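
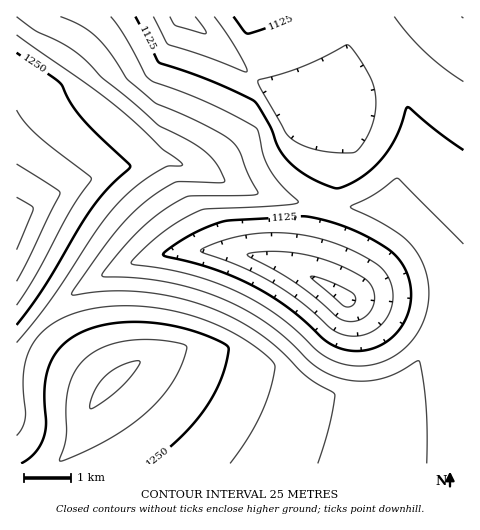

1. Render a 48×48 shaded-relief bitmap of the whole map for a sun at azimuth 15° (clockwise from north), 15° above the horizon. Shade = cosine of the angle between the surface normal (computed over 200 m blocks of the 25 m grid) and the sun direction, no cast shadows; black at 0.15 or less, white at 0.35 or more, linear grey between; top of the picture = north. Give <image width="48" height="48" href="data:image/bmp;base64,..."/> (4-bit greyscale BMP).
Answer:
<image width="48" height="48" href="data:image/bmp;base64,Qk32BAAAAAAAAHYAAAAoAAAAMAAAADAAAAABAAQAAAAAAIAEAAATCwAAEwsAABAAAAAAAAAAAAAAABEREQAiIiIAMzMzAERERABVVVUAZmZmAHd3dwCIiIgAmZmZAKqqqgC7u7sAzMzMAN3d3QDu7u4A////AKqpl2Z3d3d3d3d4iIiIiIiIiIiIiIiIiKqZl2Z3d3d3d3d4iIiIiIiIiIiIiIiIiKmYiHZnd3d3d3d4iIiIiIiIiIiIiIiIiJmId3Zmd3d3d3d4iIiIiIiIiIiIiIiIiIh3d3Zmd3d3d3d4iIiIiIiIiIiIiIiIiHd3d3dmd3d3d3eIiIiIiIiIiIiIiIiIiHd3d4h3d3d3d3iIiIiIiIiIiYiIiIiIiHd3iIiHd3d3d4iIiIiIiImau6qZiIiIiHd4iImZh3d3eIiIiIiIiavN3dzLmYiIiHiIiZmamHd4iIiIiIiIm97u7u3cupmZmYiImZqqqpiIiIiIiIiaze7u7u3cy6mZmYiZmaqru7qpmIiIiZq97u7u7u3cy7mZmWmZqqq7vMzLu6qqu83u7u7u7u3Mu7qZmViqqru7zM3d3d3d3u7u7u7u7t3LuqqZmVaau7vMzN3d7u7u7u7u7u7u7ty7qpmYmVV6u8zM3d3e7u7u7u7u7u7u7tuqmZmYmWZnrMzd3d7u7u7u///+7u7u7bqZiIiImWZmes3d3e7u7u///////u7uyYh3d3eImWZmZ6ze7u7u7////////+7rdVZmZ3d4mWZmZnm97u7v/////////+yWRERVZmZ4mXd2ZmZ5ve7////////+7JdERERFVWZ5mXd3dmZmeaze7////u3LllREREREVVV5mXd3d2ZmZmeJq7u7uph1RERERERERFaJmXd3d3ZmZmVVZmZmZVRERERERERERFeZmXd3d3ZmZmVVVVVERERERERERERERXmZmYd3d3dmZmVVVVVEQzMzMzREREREV5mZmah3d3dmZmVVVVRDIiIiIjNERERGeZmZmbqYd3ZmZmVVVUQyIREiNFZneIiImZmZmbuph3ZmZmVVVUMiIiRWiZqru7uqmZmZmbu7qYdmZlVVVDIiNXiru7u7u7u6mZmZmbu7u6mHZlVVQzNGiau7u7u7u7uqqZmZmbu7u7qpiHZlVWeaqqu7vLu7u7qqqZmZmbu7uqqqqpiIiau7qqq7zMu7qqqqqZmZmaqqqqqqqqqrzMu7uqqrzMu6qqqZmZmZmaqqqqqqqqrNzMzLu7qrzMuqqpmZmZmZmaqqqqqqqqzdzMzMy7u83LqpmZmZmZmZmqqqqqqqq83dzMzMzMzdypmZmZiIiZqqqpmqqqqqve7dzMzMzMzdqIiIiYiIiJqqqpmZmZq83u3dzMzMzM3bh3iIiIeIiJqqqpmZmave7u3czMzMzM3Jd3d4iHd3iJqqqpmZq93u3d3czMzMzMyXd3d3d3d3eaqqqpq83e3czMzMzMzMzLl3d3d3d3d3iaqqqsze7cy7u7vMzMzMy4d3d3d3d3Z3iqqqqu7u3Lu7u7u8zMzMuFZ3d3d3d2Z4mqqqqu7ty7u7u7u8zMzLdVZ3d3d3d2Z5qqqqqu7cy7u7u7vMzMynRFZnd3d3d2eJqqqqqu3MzLu7u7vMzMpkRFZnd3d3dmiaqqqqqt3MzLu7u7zMzLdERFZmd3d3dnmqqqqqqg=="/>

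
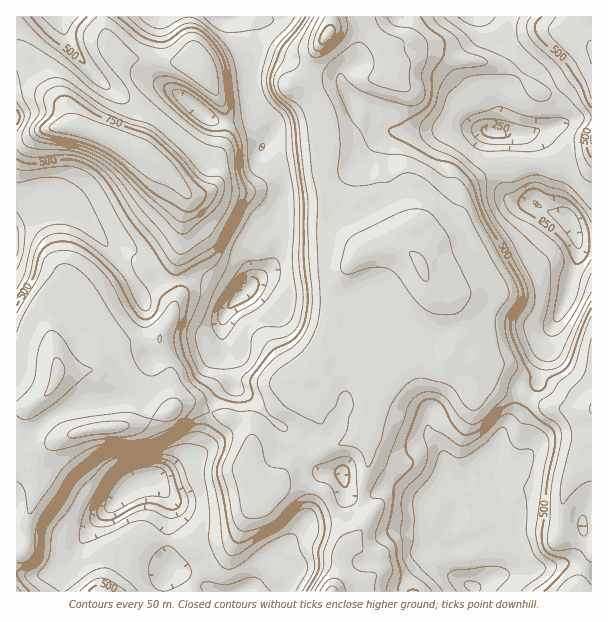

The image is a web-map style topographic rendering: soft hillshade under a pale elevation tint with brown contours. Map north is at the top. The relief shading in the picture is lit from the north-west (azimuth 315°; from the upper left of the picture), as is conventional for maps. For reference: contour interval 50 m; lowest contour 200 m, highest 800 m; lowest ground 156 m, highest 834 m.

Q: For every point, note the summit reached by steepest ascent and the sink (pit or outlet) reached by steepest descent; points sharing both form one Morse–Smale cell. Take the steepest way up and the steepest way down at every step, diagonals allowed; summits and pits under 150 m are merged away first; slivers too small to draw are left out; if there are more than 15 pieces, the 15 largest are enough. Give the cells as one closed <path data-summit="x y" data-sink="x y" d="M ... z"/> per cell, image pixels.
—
<path data-summit="327 35" data-sink="572 224" d="M482 16l-150 0-2 16-14 18-9 22-17 17 12 7 8 9 16 39 0 51 19 9 5 5 4 16 8 17 7 6 3 2 14-4 13 0 11 6 11 12 7 21 9 9 12 6 8 9 7 17 0 7-12 18 21 7 9 17 16 13 23 4 30 16 10 0 17 4 12-2 2-2 0-163-10-1-5-4-5-15-5-8-16-5-17-10-21-2-8-9-5-35 0-21-4-4 4-12 0-15 8-15 21-26-23-17-8-8-10-17z"/><path data-summit="327 35" data-sink="473 587" d="M434 346l-8 2-15 12-27 1-5 4-3 28-9 33 1 39-4 20 0 13 8-2 14-9 7 0 32 13 15-1 12 13-1 24 6 9-17 3-8 11-12 7-10 10-7 11 0 4 175 1 2-14 12-21 0-8-32-15 2-30 4-16 8-15 18-20 0-43-14 2-17-4-10 0-30-16-23-4-16-13-9-17z"/><path data-summit="327 35" data-sink="246 290" d="M330 16l-92 1 8 16 7 69 5 11 13 19-9 14 0 6 15 18 5 9 1 15-11 27 0 9 5 12-3 19-40 41-11 16 0 32 5 9 4 27-14 9-7 16 31 13 8 8 2 18-4 17 11 16 10 10 24-30 13-7 26-10-19-39-9-29 16-15 5-7 5-27 8-21 2-27 8-14 9-9 10-6-7-2-28-20-7-9 0-54 3-8 0-10-18-44-8-9-12-7 17-17 9-22 12-15 3-8z"/><path data-summit="129 147" data-sink="246 290" d="M237 16l-135 1 2 15 14 25 3 12 19 35-1 18-9 25 29 17 28 30 0 12-5 10 0 21-6 27 0 14 3 2 24-2 30 18 6 0 35-35 3-19-5-12 0-9 11-27-1-15-5-9-15-18 0-6 9-14-13-19-5-11-7-69z"/><path data-summit="105 428" data-sink="138 482" d="M159 340l-9 3-27 1-21 16-10 10-33 2-5 14-10 11-17 11-11 0 1 166 25 2 21-10 13-12 6-14 10-15 37-38 11-6 16-3 18-9 15-9 9-8 13-39-17-9-12 0-10 4-3-43z"/><path data-summit="105 428" data-sink="17 243" d="M63 211l-27 1-20 12 1 184 10 0 17-11 10-11 5-14 33-2 10-10 21-16 35-2 4-10 10-15 8-23-3-14-22 2-15 12-18-30-16-21-26-25z"/><path data-summit="327 35" data-sink="138 482" d="M327 196l-2 25 3 6 32 23 7 2-10 6-13 14-6 13 0 23-8 21-5 27-5 7-16 15 9 29 9 16 3 11 5 9 6 2 23-7 8-6 1-13 8-26 3-28 2-3 26-1 24-15 21 6 12-19 0-7-10-21-10-9-7-2-9-9-7-21-11-12-11-6-13 0-14 4-3-2-7-6-8-17-4-16-5-5z"/><path data-summit="129 147" data-sink="17 243" d="M75 126l-30 2-18 10-11 2 0 82 26-11 26 1 19 12 19 19 16 21 18 30 15-12 22-2-1-16 5-15 1-33 5-10 0-12-28-30-15-10-37-18z"/><path data-summit="327 35" data-sink="138 482" d="M212 412l-14 40-9 8-36 18-1 2 10 8 8 13 0 12-2 11 1 40 5 6 26 12 12 10 30 0 14-10 9-22 19-12 24-28 26-11-10-17-21-8-19 0-15 9-10-10-11-16 4-17-2-18-8-8z"/><path data-summit="591 50" data-sink="572 224" d="M578 16l-96 1 6 4 10 17 8 8 30 22 14 15 8 13 2 17-1 10-5 4-31 8 9 8 3 10 1 29-2 16 1 5 7 5 25 9 12 25 12 2 1-200-9-12z"/><path data-summit="129 147" data-sink="62 17" d="M101 16l-84 0-1 35 11 5 9 10 13 24 13 14 9 22 24 6 34 14 9-18 2-24-19-35-3-12-14-25z"/><path data-summit="129 147" data-sink="138 482" d="M152 480l-8 0-15 7-37 38-10 15-6 14-14 18 1 20 148-1-11-9-26-12-5-6-1-40 2-11 0-12-8-13z"/><path data-summit="332 591" data-sink="473 587" d="M393 487l-7 0-22 13 6 12 0 6-20 27 12 5 10 8 0 18-13 8-17 4-7 4 67 0 1-5 7-11 10-10 12-7 8-11 17-3-6-9 1-24-6-8-6-5-15 1z"/><path data-summit="105 428" data-sink="246 290" d="M203 278l-20 0-5 3 2 13-8 23-12 19 0 8 9 21 4 44 9-5 12 0 16 8 8-17 14-9-3-21-6-15 0-32 5-9 10-12-8-2z"/><path data-summit="129 147" data-sink="572 224" d="M530 64l-25 29-5 11 0 15-4 12 4 4 0 21 5 35 8 9 5 2 17-1 0-48-3-10-9-8 34-9 3-10-1-15-6-14z"/>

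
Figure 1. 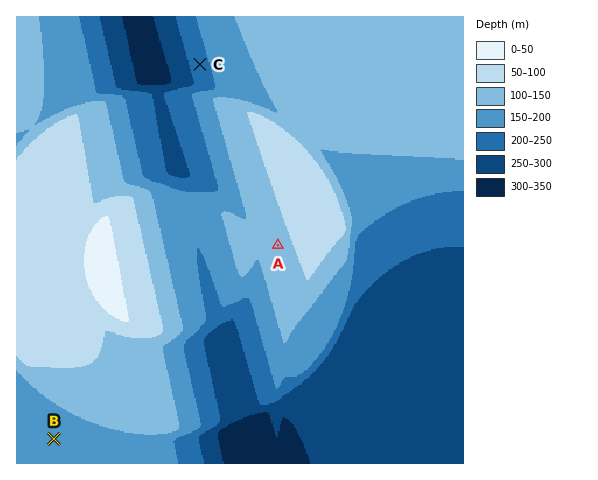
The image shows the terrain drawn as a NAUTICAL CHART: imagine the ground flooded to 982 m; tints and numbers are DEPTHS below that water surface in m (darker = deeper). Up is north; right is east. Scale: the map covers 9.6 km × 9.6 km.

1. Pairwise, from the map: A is above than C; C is below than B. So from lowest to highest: C B A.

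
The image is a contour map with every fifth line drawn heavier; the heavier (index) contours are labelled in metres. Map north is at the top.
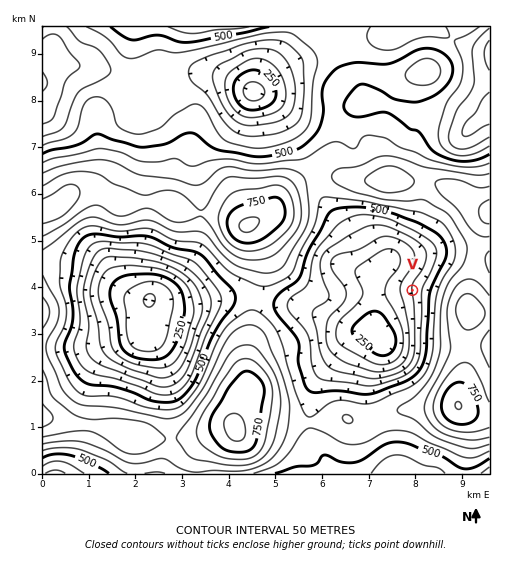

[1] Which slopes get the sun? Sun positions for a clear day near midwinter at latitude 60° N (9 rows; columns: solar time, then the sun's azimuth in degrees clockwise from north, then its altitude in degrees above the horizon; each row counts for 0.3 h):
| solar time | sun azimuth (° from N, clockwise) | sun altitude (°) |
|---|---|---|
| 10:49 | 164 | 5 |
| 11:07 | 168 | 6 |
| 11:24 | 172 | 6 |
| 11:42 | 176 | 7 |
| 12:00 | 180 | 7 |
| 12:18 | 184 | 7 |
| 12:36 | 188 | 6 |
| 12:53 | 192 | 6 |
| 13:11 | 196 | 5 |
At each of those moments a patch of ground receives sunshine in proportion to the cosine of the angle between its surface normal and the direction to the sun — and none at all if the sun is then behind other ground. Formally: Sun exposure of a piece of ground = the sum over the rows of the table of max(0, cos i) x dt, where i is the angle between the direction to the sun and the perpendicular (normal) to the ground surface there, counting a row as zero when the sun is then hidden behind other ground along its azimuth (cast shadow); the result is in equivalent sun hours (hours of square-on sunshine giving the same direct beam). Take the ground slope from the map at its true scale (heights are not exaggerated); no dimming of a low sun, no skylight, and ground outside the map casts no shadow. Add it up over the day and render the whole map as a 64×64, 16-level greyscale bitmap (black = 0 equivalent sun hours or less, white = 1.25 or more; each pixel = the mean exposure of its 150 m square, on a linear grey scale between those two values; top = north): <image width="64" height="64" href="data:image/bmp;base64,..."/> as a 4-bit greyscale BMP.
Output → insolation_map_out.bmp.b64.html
<image width="64" height="64" href="data:image/bmp;base64,Qk12CAAAAAAAAHYAAAAoAAAAQAAAAEAAAAABAAQAAAAAAAAIAAATCwAAEwsAABAAAAAAAAAAAAAAABEREQAiIiIAMzMzAERERABVVVUAZmZmAHd3dwCIiIgAmZmZAKqqqgC7u7sAzMzMAN3d3QDu7u4A////ALupmJmZmaqqmZmqq87////sqXZUREVndmZlVVVmeJq7zLuqqqqqu6qYiIiaze7//sqYdlRERWd3d3Zmd4mZqrvd3Lu7u7u7uqh2Z4m83d3LqYdlREVnd4iIh3iaqqqrvO/u3Lu7qpmZmHVWeJqrupmId2VVZ4iIiJmZmavMu7vN7u3cupmGZVVlVFVnd4iHZmdmZmd4iIiZmaqqq83dzM3My7qYdlMiIiIjRFZmZVRFVVZmd4d3d3iZqpmrze7czJmHdlVDIQAAAAESNEVDM0VVVVVWZmZlVniZmZq83cupZVQyIRAAAAAAAAASIyIjRVVEMzNEVEM0Z4iIiZqqqHYiEQAAAAAAAAAAAAARESNEVUQyIiIiERI0VmZmd3dlQwAAAAAAAAAAAAAAAAASNEREQyERAAAAABEiMzNEREMhAAAAAAAAAAAAAAAAABJEVUQyEQAAAAAAAAABERIiEREQAAAAAAAAAAAAAAAAEjNEQyERAAAAAAAAAAAAAAABESIAAAAAAAAAAAAAAAAAERIhEREAAAAAAAAAAAAAAAESIhAAAAAAAAAAAAAAAAAAAAERIgAAAAAAAAAAAAAAAREREAAAAAAAAAAAAAAAAAAAABEiEAAAAAAAAAAAAAABERAAAAAAAAAAAAAAAAAAAAAAEiIQAAAAAAAAAAAAAAEREQAAAAAAAAAAAAAAAAAAAAEiMyAAAAAAAAAAABAAAREiEAAAAAAAAAAAAAAAAAAAASNEMQAAAAAAAAABERERIkRCAAAAAAAAAAAAAAAAAAARIiMhAAAAAAAAABIiNEREd3UwAAAAAAAAAAAAAAAAABEREREAAAAAAAAAIzNFZmZ4d1IAAAAAAAAAAAAAAAAAAQAAERAAAAAAAAAiM0VniHdmUxAAAAAAAAAAAAAAAAAAAAASIAAAAAAAASI0VWZ3VVRCEAAAAAAAAAAAAAAAAAAAASNDAAAAAAACMzNFVVUiMzIQAAAAAAAAAAAAAAAAEREiRXdRAAAAACMzIjMzIgERIRAAAAAAAAAAAREQAAEjREVWZ2UhAAATMzMhEREQAAEiEAAAAAAAAAAjMyEAI0VmZlRDRDIhEjRDMhEAAAABEjQxAAAAAAAAE0VUQzRFZ4iHUyESIRESIzIREQAAABI0VVMQAAAAABNWZmZmeIiJmYZTIQEREREREQAAAAAAEjRVZTIRABI0V3d2ZnmqmZmYdUMRASMiIQAAAAAAAAEiNEVmZVZniImpl3Z4mrupiHdlQyIjRUMhEQARAAAAEkRERWeIq7u7zMypiImru6mHdmZlVWd3ZUMiIiEQAAEjZlVWeKvMzMzN3LqZmrzMuph3d3iJmYiHZVREQyIhIzWId2eKze7dzM3cy6mavMzLqYiIiZqYiIh3d3dlVDNFZ5mIiJve/+3czMu6qZmru6qpmZmZmIh3iImqqZhlVWeJqqqqvN7/7tzLu7qpiIiIiImZmIh3eHd4mru6mHZneJmau7zMzd3dzMu7qph2VDRWeIh3d3d3d4m7u7qYh3d3eHmru7u7u7u7qpmHZUMhASNFZVVVZ3iZrN3cupmYh2VWRXiaqph3iIiHZUMzIQAAACMzM0Vomrze/ty6mZmHZDMRNXiIdUREVUMiERIhAAAAARIiNXm83v/+3LqYmYdTEQATRWVDIRESEQAAEREAAAAAARI1ebzd7u3LqYd3dTEAAAEjMzIQAAAAAAAAEQAAAAAAEkZ4maq7u6mHdmVCEAAAAAESIhAAAAAAAAAAAAAAAAACRmZmZmZmZVVUMQAAAAAAAAEREAAAAAAAAAAAAAAAAAE0QzIRERERERAAAAAAAAAAAAAAAAAAAAAAAAAAAAAAACIiEAAAAAAAAAAAAAAAAAAAAAAAAAAAAAAAAAAAAAAAAREQAAAAAAAAAAAAAAAAAAAAAAAAAAABAAAAAAAAAAABERAAAAAAAAAAAAAAAAAAAAAAAAAAABEAAAAAAAAAAAAREQAAAAAAAAAAAAAAAAAAAAAAAAAAAQAAAAAAAAAAAAEREQAAAAAAAAAAAAAAAAAAAAAAAAABEAAAAAAAAAAAERIREAAAAAAAAAAAAAAAAAAAAAAAAAERAAAAAAAAAAEiIRAAAAAAAAAAAAAAAAAAAAAAAAAAAREAAAAAAAAAAiIQAAAAAAAQAAAAABAAAAAAAAAAAAEBEAAAAAAAAAASMiEAAAAAEiEAAAABEAAAAAAAARERERAAAAAAAAAAACNEMyEAABIzMyEAAAEgAAAAAAERESMyEAAAAAAAAAABI0VVQzMzRVZVUxAAEiEAAAAAEiESIiIQAAAAAAAAAAEiNEVVVVVmeImHYxEjIQAAAAASIiIiIRAAAAAAAAAAASIiNFVmZWZ4mZh1MyIRAAAAARIjMyIiIREAAAAAAAASIREjRVVURVZ3dmVCIgAAAAASJERDNEMzIhAAAAAAASIRERIzMhEiIjNEREMhERAAASNWdmVVVVVEQxAAAAACMiIiEREAAAAAABEiMyEREREjRWeIdmZ3eHZVUxAAACNEREMhEAAAAAAAAAEjIiIjRVVmZ3eHd4qqqpiHYxEjVVdmVDIRAAAAAAAAATRDREV3d3d3d4iImrzMzMy7upd3d3ZURDIQAAAAAAAUZ3ZlZnd4iIiImaqqvMzd7//+3LmHZURUQzIAAAAAADaJmamId4iZmZmqqqqrzN3v///tuXZURFVVVCEAAAACV4mq"/>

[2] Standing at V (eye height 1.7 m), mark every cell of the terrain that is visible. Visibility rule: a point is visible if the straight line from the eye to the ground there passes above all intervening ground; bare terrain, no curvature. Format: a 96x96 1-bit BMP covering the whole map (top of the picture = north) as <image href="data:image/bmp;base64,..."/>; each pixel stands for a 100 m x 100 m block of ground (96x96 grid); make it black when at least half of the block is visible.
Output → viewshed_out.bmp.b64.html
<image width="96" height="96" href="data:image/bmp;base64,Qk2+BAAAAAAAAD4AAAAoAAAAYAAAAGAAAAABAAEAAAAAAIAEAAATCwAAEwsAAAIAAAAAAAAA////AAAAAAAAAAAAAAAAAAAAAAAAAAAAAAAAAAAAAAAAAAAAAAAAAAAAAAAAAAAAAAAAAAAAAAAAAAAAAAAAAAAAAAAAAAAAAAPAAAAAAAAAAAAAAAfwAAAAAAAAAAAAAA/4AAAAAAAAAAAAAB/8AAAAAAAAAAAAAB/+AAAAAAAAAAAAAB//AAAAAAAAAAAAAA//AAAAAAAAAAAAAAf/gDwAAAAAAAAAAAf/wP8AAAAAAAAAAAf/5//gAAAAAAAAAAP/////+AAAAAAAAAP//////gAAAAAAAAf//////wAAAAAAAAf//////4AAAAAAAAf//////4AAAAAAAA///////4AAAAAAAA///////4AAAAAAAA///////4AAAAAAAA///////wAAAAAAAB///////gAAAAAAAA///////AAAAAAAAA///////AAAAAAAAAf////D+AAAAAAAAAf///+B+AAAAAAAAAf///+B+AAAAAAAAAf///+B+AAAAAAAAAf///+B/AAAAAAAAAf///+B/AAAAAAAAAf///+B/AAAAAAAAAf///+D/gAAAAAAAAf////H/gAAAAAAAAP//////wAAAAAAAAH////9/wAAAAAAAAD//////wAAAAAAAAD//////gAAAAAAAAB////4PgAAAAAAAAB////gDgAAAAAAAAB////ABAAAAAAAAAB////AAAAAAAAAAAB////AAAAAAAAAAAB////AAAAAAAAAAAP////gAAAAAAAAAAf////gAAAAAAAAAA/////wAAAAAAAAAA//////AAAAAAAAAA///////+AAAAAAAAf///////gAAAAAAAP///////4AAAAAAAH///////wAAAAAAAB///////gAAAAAAAA///////AAAAAAAAAf/////+AAAAAAAAAf/////8AAAAAAAAAP/////4AAAAAAAAAP/////wAAAAAAAAAH////+AAAAAAAAAAD8f/+AAAAAAAAAAAB4AAAAAAAAAAAAAAAAAAAAAAAAAAAAAAAAAAAAAAAAAAAAAAAAAAAAAAAAAAAAAAAAAAAAAAAAAAAAAAAAAAAAAAAAAAAAAAAAAAAAAAAAAAAAAAAAAAAAAAAAAAAAAAAAAAAAAAAAAAAAAAAAAAAAAAAAAAAAAAAAAAAAAAAAAAAAAAAAAAAAAAAAAAAAAAAAAAAAAAAAAAAAAAAAAAAAAAAAAAAAAAAAAAAAAAAAAAAAAAAAAAAAAAAAAAAAAAAAAAAAAAAAAAAAAAAAAAAAAAAAAAAAAAAAAAAAAAAAAAAAAAAAAAAAAAAAAAAAAAAAAAAAAAAAAAAAAAAAAAAAAAAAAAAAAAAAAAAAAAAAAAAAAAAAAAAAAAAAAAAAAAAAAAAAAAAAAAAAAAAAAAAAAAAAAAAAAAAAAAAAAAAAAAAAAAAAAAAAAAAAAAAAAAAAAAAAAAAAAAAAAAAAAAAAAAAAAAAAAAAAAAAAAAAAAAAAAAAAAAAAAAAAAAAAAAAAAAAAAAAAAAAAAAAAAAAAAA="/>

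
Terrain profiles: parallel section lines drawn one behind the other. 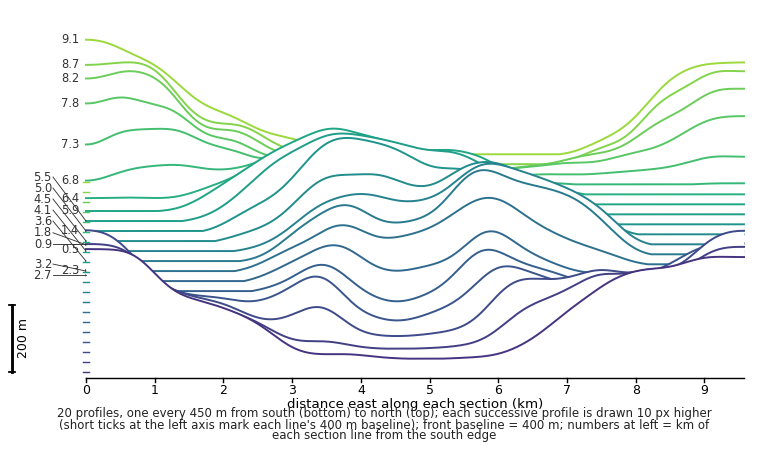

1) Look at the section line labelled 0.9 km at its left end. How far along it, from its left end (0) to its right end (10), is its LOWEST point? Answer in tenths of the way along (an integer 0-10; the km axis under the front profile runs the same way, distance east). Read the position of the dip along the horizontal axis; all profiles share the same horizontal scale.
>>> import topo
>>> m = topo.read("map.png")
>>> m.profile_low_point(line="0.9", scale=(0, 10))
5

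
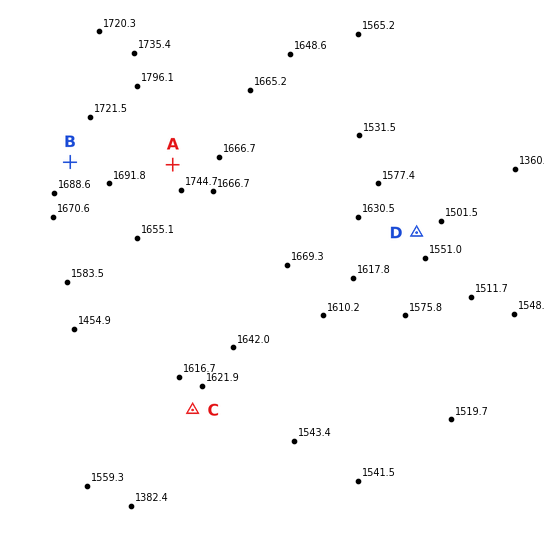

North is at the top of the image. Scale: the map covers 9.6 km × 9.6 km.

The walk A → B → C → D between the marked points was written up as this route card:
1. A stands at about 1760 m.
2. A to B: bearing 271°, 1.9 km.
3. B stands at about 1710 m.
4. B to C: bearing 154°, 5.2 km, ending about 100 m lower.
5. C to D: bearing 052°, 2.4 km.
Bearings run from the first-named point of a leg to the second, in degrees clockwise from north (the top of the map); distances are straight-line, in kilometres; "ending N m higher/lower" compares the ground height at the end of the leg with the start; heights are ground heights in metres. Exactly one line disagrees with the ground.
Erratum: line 5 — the distance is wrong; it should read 5.4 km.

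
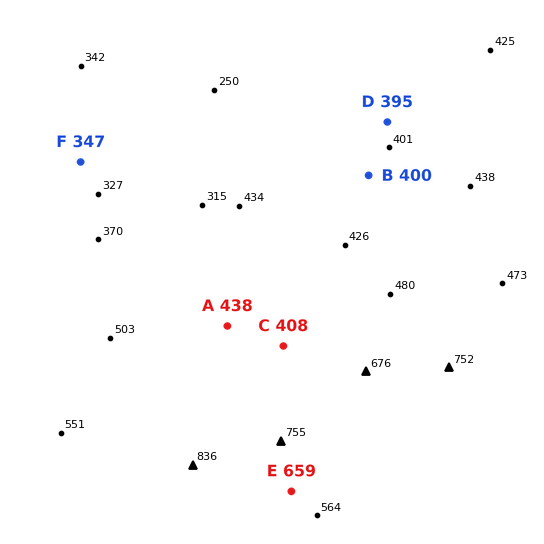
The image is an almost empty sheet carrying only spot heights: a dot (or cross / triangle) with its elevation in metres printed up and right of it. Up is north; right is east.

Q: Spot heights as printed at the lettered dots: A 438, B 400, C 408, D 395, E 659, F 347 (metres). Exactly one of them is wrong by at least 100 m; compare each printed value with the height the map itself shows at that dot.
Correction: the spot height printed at C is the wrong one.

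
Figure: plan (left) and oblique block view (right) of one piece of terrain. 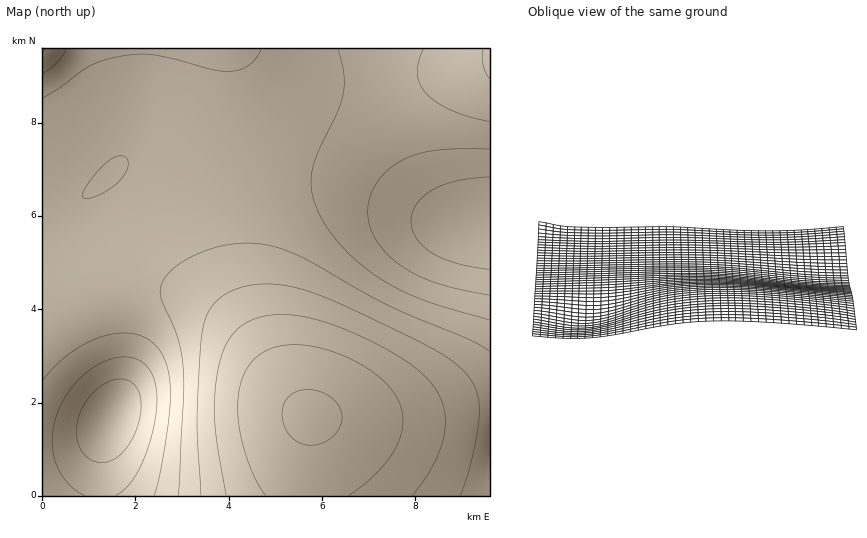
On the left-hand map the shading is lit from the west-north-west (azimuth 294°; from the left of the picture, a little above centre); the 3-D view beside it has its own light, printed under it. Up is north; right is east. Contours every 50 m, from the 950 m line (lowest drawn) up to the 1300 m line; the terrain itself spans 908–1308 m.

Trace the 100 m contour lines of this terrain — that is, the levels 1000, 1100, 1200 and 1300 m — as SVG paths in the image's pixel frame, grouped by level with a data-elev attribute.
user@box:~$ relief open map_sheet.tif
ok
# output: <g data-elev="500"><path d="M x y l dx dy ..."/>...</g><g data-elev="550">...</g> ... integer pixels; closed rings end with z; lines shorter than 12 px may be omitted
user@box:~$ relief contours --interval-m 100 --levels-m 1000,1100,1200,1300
<g data-elev="1000"><path d="M84 495l-9-5-8-7-6-9-5-10-4-22 4-25 12-24 18-20 21-13 10-3 11 0 14 5 9 10 5 16 1 21-6 29-10 28-12 19-13 10"/><path d="M489 295l-52-12-19-7-16-10-14-11-11-14-7-14-2-15 2-15 7-14 11-13 15-10 15-6 18-4 53-1"/></g><g data-elev="1100"><path d="M489 351l-23-13-79-33-78-44-27-12-21-5-21-1-22 4-23 8-14 8-11 8-7 10-3 9 2 12 16 37 5 27 1 30-6 99"/><path d="M43 98l16-10 29-21 11-5 15-4 21-4 17 1 23 4 38 11 17 1 11-2 8-4 7-7 5-9"/><path d="M483 49l0 16 6 14"/></g><g data-elev="1200"><path d="M412 495l21-30 7-15 4-14 1-13-1-13-3-11-7-12-11-13-15-12-43-24-46-18-20-4-17-2-22 3-18 8-13 14-8 18-5 29-1 31 2 29 9 49"/></g><g data-elev="1300"><path d="M309 445l12-2 12-7 7-9 2-11-3-10-8-9-13-6-13-1-10 2-7 6-5 9-1 9 3 12 6 9 8 6z"/></g>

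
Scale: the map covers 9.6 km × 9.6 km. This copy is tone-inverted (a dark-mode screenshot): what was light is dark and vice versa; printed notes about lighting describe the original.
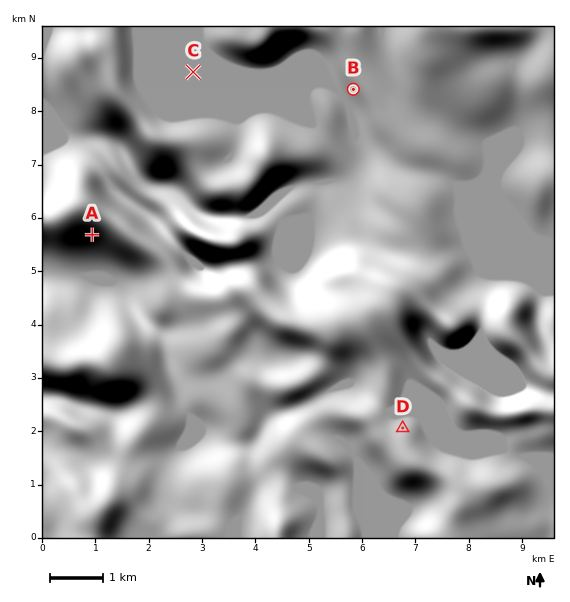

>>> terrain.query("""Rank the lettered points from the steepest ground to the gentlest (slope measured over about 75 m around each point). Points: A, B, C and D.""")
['A', 'B', 'D', 'C']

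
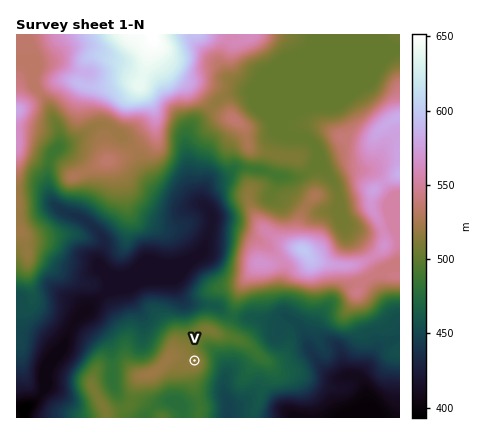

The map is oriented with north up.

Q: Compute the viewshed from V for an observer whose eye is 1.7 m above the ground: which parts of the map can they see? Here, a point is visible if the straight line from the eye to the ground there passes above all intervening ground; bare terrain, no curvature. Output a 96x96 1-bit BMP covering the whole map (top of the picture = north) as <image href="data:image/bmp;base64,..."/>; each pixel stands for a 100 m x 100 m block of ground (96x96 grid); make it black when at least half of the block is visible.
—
<image width="96" height="96" href="data:image/bmp;base64,Qk2+BAAAAAAAAD4AAAAoAAAAYAAAAGAAAAABAAEAAAAAAIAEAAATCwAAEwsAAAIAAAAAAAAA////AAAAAAAAAAHgAAAAAAAAAD8AAAPgAAAAAAAAAA8AAAMAAAAAAAAAAA8AAAAAAAAAAAAAAAcAAAAAAAAAAAAAAAcAAAAAAAAAAAAAAAcAAAAAAAAAAAAAAA8AAAAAAAAAAAAAAA8AAAAAEAAAAGAAAB8AAAAAGAAAAfwAAD8AAAAAPAAAAf4AAH8AAAAAHgAAB8YAAH8AAAAAD8AADwAAAH8AAAAAB/gAHgAAAH8AAAAAA/wAPgAAAH8AAAAAA/gAfAAAAf8AAAAAAfgA+AAAB/8AAAAAAfwH8AAAH/8AAAAAAL5/wAAAH/8AAAAAAB//gAAAf/8AAAAAAA/8AAAB//8AAAAAAAfAAAAH//8AAAAAAAAAAAAP4/8AAAAAAAAAAAAf4H8AAAAAAAAAAAA/4AcAAAAAAAAAAAB/4AAAAAAAAAAAAAD//gAAAAAAAAAAAAP//gAAAAAAAAAAAA///gAAAAAAAAAAB////AAAAAAAAAAD/////AAAAAAAAAAD////+AAAAAAAAAAH////+AAAAAAAAAAH////+AAAAAAAAAAH/////AAAAAAAAAAH/////AAAAAAAAAAD/////AAAAAAAAAAD///n8AAAAAAAAAAD8B/AAAAwAAAAAAAD4B/AAAAYAAAAAAADwB+AAAAYAAAAAAADwB8AAAAcAAAAAAABwB4AAAA8AAAAAAABwAAAAAD+AAAAAAABwAAAAAD+AAAAAAABgAAAAAD+AAAAAAABgAAAAAB+AAAOAAAB8AAAAAB8AAA/AAAB8AAAAAD4AAB/gAAB8AAAAAD4AAH/wAAB4AAAAAD4AAf/4AAB4AAAAAD4AA//8AADwAAAAAD4AD//+AAHwAAAAAD4AP//+AAHwAAAAAD4D////AAHwAAAAAD8P////gAPgAAAAAD8f////wAMAAAAAAD/n////4AMAAAAAAD/j////+AcAAAAAAD/A/////w8AAAAAAD/AH/////+AAAAAAD+AB/////+AAAAAAD+AAf/////AAAAAAD+AAH/////wAAAAAD8AAAf////8AAAAAD8AAAH////+AAAAAD8AAAD////4AAAAAD8AAAD////wAAAAAD4AAAD////wAAAAAD4AAAH////wAAAAAD4AAAH////wAAAAAD4AAAf////wAAAAAD4AAA/////gAAAAAD4AAD////+AAAAAAD8AAH////gAAAAAAD8B8////+AAAAAAAB8D/////+AAAAAAAAeH/////+AAAAAAAAGf/////+AAAAAAAAD///////AAAAAAAAD//9////AAAAAAAAB/+B////gAAAAAAAAfwAAf//AAAAAAAAAAAAAf+AAAAAAAAAAAAAAf+AAAAAAAAAAAAAAf/BgAAAAAAAAAAAA//BwAAAAAAAAAAAA//B8AAAAAAAAAAAAf/h+AAAAAAAAAAAAfwj/AAAAAAAAAAAAHgH/wAAAAAAAAAAACAf/+AAAAAAAAAAAAAf//gAAAAAAAAAAAA/4/wAAAAAAAAAAAA/4fwAAAAA="/>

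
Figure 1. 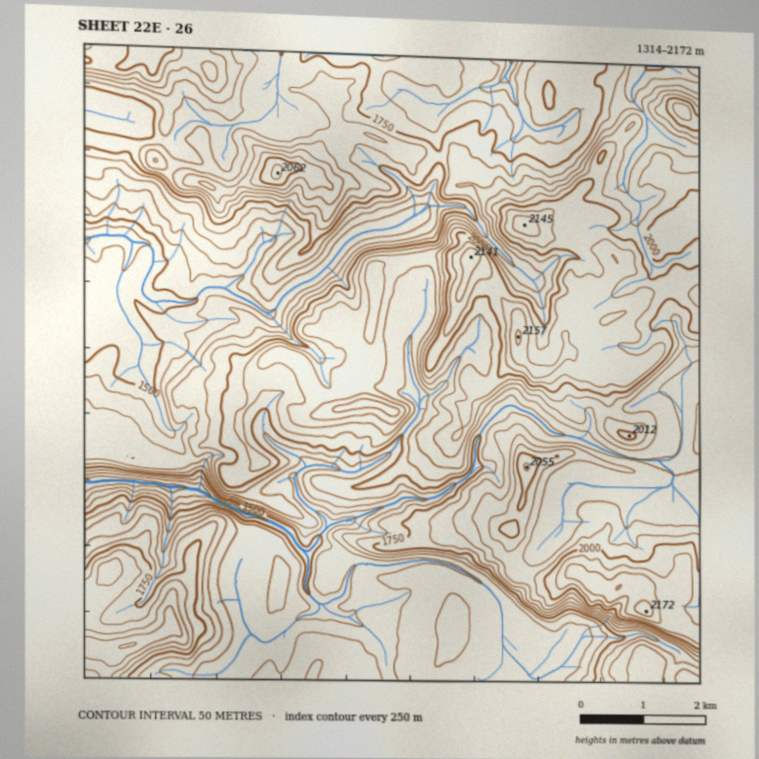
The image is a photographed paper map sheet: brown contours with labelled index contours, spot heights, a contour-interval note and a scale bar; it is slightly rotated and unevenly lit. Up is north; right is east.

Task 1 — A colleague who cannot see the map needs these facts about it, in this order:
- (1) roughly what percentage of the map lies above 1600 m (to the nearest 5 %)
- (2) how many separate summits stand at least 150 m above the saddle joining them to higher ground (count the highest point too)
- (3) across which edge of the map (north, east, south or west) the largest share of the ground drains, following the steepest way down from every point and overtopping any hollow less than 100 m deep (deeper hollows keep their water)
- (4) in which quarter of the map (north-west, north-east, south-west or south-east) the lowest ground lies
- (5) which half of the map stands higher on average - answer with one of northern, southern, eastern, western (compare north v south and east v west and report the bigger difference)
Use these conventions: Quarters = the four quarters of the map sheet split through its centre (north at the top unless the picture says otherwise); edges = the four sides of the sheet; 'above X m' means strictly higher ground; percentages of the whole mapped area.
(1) Ground above 1600 m makes up about 85 % of the sheet.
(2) Counting only tops that stand 150 m proud, the map has 6 summits.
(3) Drainage is mainly to the west: more ground falls towards that edge than towards any other.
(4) The lowest point lies in the south-west quarter of the map.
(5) Taken as a whole, the eastern half is higher than the western.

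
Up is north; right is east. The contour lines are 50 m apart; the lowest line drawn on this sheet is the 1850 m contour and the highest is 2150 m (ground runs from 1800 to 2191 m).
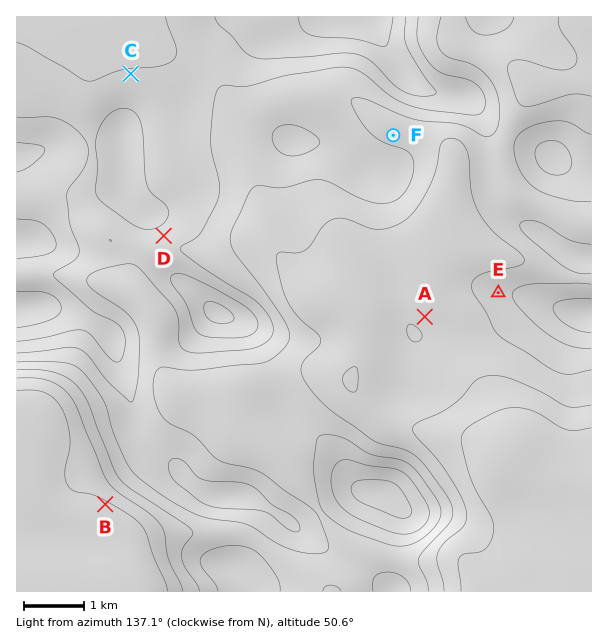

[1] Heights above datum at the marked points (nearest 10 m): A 1940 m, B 1840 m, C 2050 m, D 2080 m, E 1980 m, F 1990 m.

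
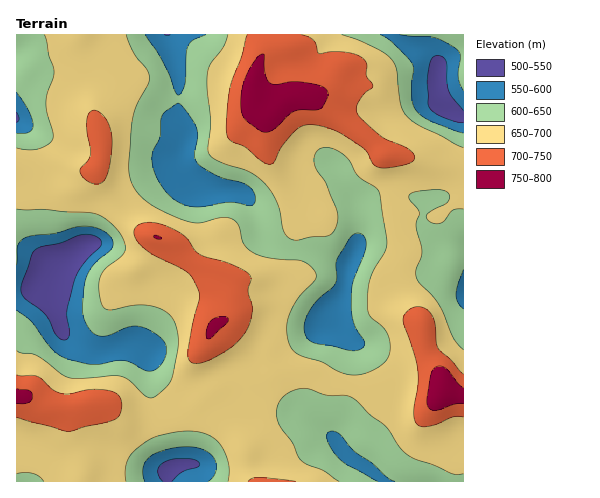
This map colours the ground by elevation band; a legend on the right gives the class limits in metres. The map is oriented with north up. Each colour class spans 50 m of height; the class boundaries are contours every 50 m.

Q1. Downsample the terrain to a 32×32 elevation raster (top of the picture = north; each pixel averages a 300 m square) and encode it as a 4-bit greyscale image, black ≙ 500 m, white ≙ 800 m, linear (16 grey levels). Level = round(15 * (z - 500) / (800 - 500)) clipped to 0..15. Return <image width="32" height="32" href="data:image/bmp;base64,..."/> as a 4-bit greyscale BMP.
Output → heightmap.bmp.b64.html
<image width="32" height="32" href="data:image/bmp;base64,Qk12AgAAAAAAAHYAAAAoAAAAIAAAACAAAAABAAQAAAAAAAACAAATCwAAEwsAABAAAAAAAAAAAAAAABEREQAiIiIAMzMzAERERABVVVUAZmZmAHd3dwCIiIgAmZmZAKqqqgC7u7sAzMzMAN3d3QDu7u4A////AHeImYhkIjRompmYdmVWZ3eIiJmIdTIzaJiId2VVZ3iIiImZiIdlVniYiHZVZ3iIiImaqZmIh3eIiId2VWd4mZiru7uqmIiIiIiHZmZ3iKuqzMu7uoiIiIiIh3d3eIit3NyqqqmHeIiIiIh3iIiIre2qmHeIdniIiIiIiIiIiJzsiHZVVVRYqpiIiIh3d4isyXdURERDV6y6mIh2ZVZ4q5h2MjVURGesy6iHZERWebuXZCJGdmZ4rNy5h1Q0Z4q7h0MiR4d3iJvMuYhkNGiJqXYhEkeIiIiau6mIdkRoiIh1MRE2iIiJq7upiIdkaIiHdkERJXiZmqqqmIiHZFeIh3ZCIRJXmrupmId3d2VGiId2VUMiR6zLmYh2d4d2VniHdnd2ZniaqIiIdniIh2eIh3d3iIiIiHZWZlZ4iIdniIeHiIiZmIdkQ0RGiIh3Z4h3eIiJmqh2VDNFZ4iId3iIiIiIiauodUNFd4mYh3eJqpmYiIiauHVDR4mrqYd4m7upiGd4mrl2VEeavLqIibupmIdGeJqodlRXm83bqru6mIZTRoiamHZVV5vd3czLqZhTIleIiYiHZWeL3d3dy6qXQiNneIiIh2Vnit3N3Muql0Ikd3iIiIdkZ4nNzLu7qpdTJWeIiIh2RGeJvMy6qql2QzV3iIiIdTNWeKzLupiHVURW"/>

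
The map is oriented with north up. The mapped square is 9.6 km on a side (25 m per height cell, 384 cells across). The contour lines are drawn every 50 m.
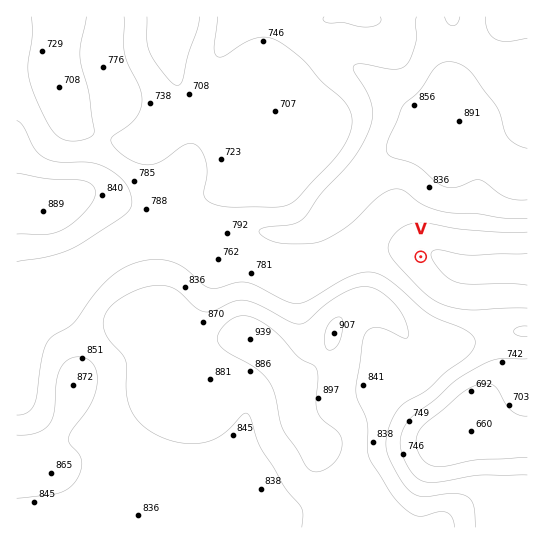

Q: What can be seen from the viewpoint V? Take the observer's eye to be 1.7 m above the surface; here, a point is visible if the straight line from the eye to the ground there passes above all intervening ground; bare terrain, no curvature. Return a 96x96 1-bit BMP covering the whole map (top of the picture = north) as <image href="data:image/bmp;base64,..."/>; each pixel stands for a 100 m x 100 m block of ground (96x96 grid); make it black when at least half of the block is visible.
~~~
<image width="96" height="96" href="data:image/bmp;base64,Qk2+BAAAAAAAAD4AAAAoAAAAYAAAAGAAAAABAAEAAAAAAIAEAAATCwAAEwsAAAIAAAAAAAAA////AAAAAAAAAAAAAAAAAAAAAAAAAAAAAAAAAAAAAAAAAAAAAAAAAAAAAAAAAAAAAAAAAAAAAAAAAAAAAAAAAAAAAAAAAAAAAAAAAAAAAAAAAAAAAAAAAAAAAAAAAAAAAAAAAAAAAAAAAAAAAAAAAAAAAAAAAAAAAAAAAAAAAAAAAAAAAAAAAAAAAAAAAAAAAAAAAAAAAAAAAAAAAAAAAAAAAAAAAAAAAAAAAAAAAAAAAAAAAAAAAAAAAAAAAAAAAAAAAAAAAAAAAAAAAAAAAAAAAAAAAAAAAAAAAAAAAAAAAAAAAAAAAAAAAAAAAAAAAAAAAAAAAAAAAAAAAAAAAAAAAAAAAAAAAAAAAAAAAAAAAAAAAAAAAAAAAAAAAAAAAAAAAAAAAAAAAAAAAAAAAAAAAAAAAAAAAAAAAAAAAAAAAAAAAAAAAAAAAAAAAAAAAAAAAAAAAAAAAAAAAAAAAAAAAAAAAAAAAAAAAAAAAAAAAAAAAAAAAAAAAAAAAAAAAAAAAAAAAAAAAAAAAAAAAAAAAAAAAAAAAAAAAAAAAAAAAAAAAAAAAAAAAAAAAAAAAAAAAAAAAAAAAAAAAAAAAAAAAAAAAAAAAAAAAAAB//4AAAAAAAAAAAAH//8AAAAAAAAAAAAP//8AAAAAAAAAAAA///8AAAAAAAAAAAD///8AAAAAAAAAAAH///8AAAAAAAAAAAf///8AAAAAAAAAAB////8AAAAAAAAAAB////8AAAAAAAAAAB////8AAAAAAAAAAB////8AAAAAAAAAAA////8AAAAAAAAAAAf///8AAAAAAAAAAAP///8AAAAAAAAAAAP///8AAAAAAAAAAAP///8AAAAAAAAAAAf///8AAAAAAAAAAAf///8AAAAAAAAAAAf///8AAAAAAAAAAAP///8AAAAAAAAADgP///8AAAAAAAAAD4D///8AAAAAAAAAB8B///8AAAAAAAAAA8A///wAAAAAAAAAAeAPgPAAAAAAAAAAAOAAAAAAAAAAAAAAAHAAAAAAAAAAAAAAADAAAAAAAAAAAAAAABAAAAAAAAAAAAAAAAAAAAAAAAAAAAAAAAAAAAAAAAAAAAAAAAAAAAAAAAAAAAAAAAAAAAAAAAAAAAAAAAAAAAAAAAAAAAAAAAAAAAAAAAAAAAAAAAAAAAAAAAAAAAAAAAAAAAAAAAAAAAAAAAAAAAAAAAAAAAAAAAAAAAAAAAAAAAAAAAAAAAAAAAAAAAAAAAAAAAAAAAAAAAAAAAAAAAAAAAAAAAAAAAAAAAAAAAAAAAAAAAAAAAAAAAAAAAAAAAAAAAAAAAAAAAAAAAAAAAAAAAAAAAAAAAAAAAAAAAAAAAAAAAAAAAAAAAAAAAAAAAAAAAAAAAAAAAAAAAAAAAAAAAAAAAAAAAAAAAAAAAAAAAAAAAAAAAAAAAAAAAAAAAAAAAAAAAAAAAAAAAAAAAAAAAAAAAAAAAAAAAAAAAAAAAAAAAAAAAAAAAAAAAAAAAAAAAAAAAAAAAAAAAAAAAAAAAAAAAAAAAAAAAA="/>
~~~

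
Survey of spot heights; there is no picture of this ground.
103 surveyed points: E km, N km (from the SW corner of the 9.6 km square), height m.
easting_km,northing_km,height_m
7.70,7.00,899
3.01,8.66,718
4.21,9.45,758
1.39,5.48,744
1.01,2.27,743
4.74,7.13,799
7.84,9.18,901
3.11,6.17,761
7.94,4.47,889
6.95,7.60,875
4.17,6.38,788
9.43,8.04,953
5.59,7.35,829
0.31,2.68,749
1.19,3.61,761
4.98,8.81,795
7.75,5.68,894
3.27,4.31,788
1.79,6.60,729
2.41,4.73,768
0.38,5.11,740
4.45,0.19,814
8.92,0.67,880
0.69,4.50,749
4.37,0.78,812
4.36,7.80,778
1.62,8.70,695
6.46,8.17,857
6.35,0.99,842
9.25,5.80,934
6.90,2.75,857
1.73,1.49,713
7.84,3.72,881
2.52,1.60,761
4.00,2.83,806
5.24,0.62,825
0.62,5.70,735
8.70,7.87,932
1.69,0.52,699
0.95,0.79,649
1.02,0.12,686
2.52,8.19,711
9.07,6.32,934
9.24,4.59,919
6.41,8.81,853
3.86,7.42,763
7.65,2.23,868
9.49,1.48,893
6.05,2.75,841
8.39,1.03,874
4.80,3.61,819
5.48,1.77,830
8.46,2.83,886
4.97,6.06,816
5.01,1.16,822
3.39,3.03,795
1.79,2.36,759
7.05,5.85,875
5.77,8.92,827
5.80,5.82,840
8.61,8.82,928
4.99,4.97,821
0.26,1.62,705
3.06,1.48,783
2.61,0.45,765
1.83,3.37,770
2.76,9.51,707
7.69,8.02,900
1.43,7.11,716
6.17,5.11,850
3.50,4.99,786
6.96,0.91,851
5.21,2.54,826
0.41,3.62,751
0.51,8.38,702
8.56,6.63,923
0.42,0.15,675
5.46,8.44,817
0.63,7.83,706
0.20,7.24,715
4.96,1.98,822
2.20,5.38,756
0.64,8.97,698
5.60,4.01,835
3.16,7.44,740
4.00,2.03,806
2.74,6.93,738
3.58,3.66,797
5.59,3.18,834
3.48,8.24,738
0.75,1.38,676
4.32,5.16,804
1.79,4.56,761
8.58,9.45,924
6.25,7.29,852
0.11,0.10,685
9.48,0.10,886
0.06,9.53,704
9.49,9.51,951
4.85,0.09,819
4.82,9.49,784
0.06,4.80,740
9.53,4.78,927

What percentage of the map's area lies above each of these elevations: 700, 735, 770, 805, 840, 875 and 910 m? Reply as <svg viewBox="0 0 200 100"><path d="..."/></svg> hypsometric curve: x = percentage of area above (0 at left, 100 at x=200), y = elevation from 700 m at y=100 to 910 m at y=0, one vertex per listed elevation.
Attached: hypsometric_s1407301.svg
<svg viewBox="0 0 200 100"><path d="M189 100l-22-17-31-16-28-17-32-17-33-16-27-17"/></svg>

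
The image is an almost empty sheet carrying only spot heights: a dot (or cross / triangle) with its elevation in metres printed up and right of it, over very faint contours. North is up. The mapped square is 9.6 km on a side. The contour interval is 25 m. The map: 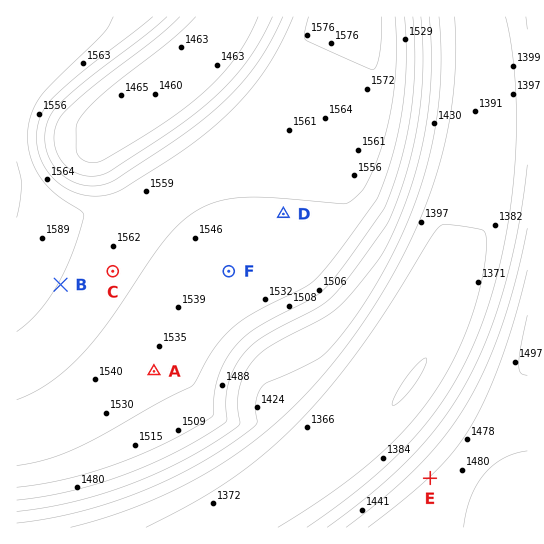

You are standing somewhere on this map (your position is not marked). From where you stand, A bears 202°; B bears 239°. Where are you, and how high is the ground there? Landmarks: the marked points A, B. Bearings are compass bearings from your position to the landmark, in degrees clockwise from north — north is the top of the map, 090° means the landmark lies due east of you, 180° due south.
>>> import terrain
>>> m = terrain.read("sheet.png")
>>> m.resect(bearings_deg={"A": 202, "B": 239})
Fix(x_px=230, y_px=183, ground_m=1550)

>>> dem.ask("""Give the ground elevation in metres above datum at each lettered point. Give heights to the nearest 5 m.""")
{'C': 1560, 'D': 1545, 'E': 1475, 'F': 1540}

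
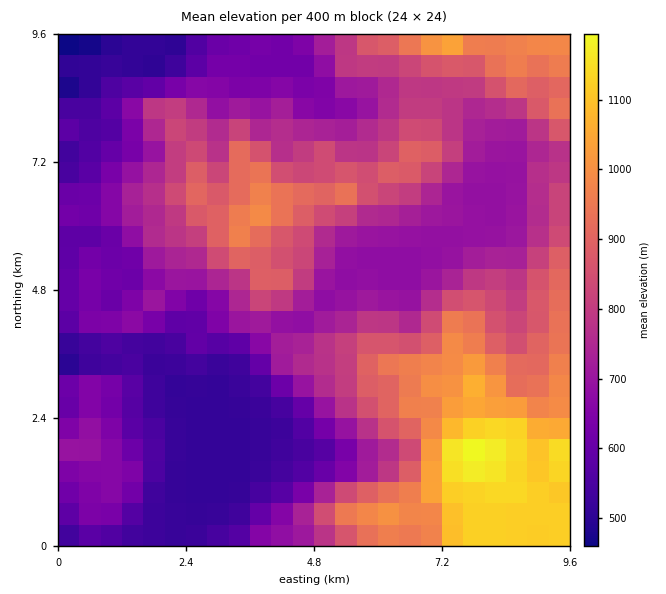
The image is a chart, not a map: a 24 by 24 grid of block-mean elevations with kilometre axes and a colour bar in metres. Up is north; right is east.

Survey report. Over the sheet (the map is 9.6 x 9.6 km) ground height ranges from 440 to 1210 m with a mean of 750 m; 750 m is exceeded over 42.8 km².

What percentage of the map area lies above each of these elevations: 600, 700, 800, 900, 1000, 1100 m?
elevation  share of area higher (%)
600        79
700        57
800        37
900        21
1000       9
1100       5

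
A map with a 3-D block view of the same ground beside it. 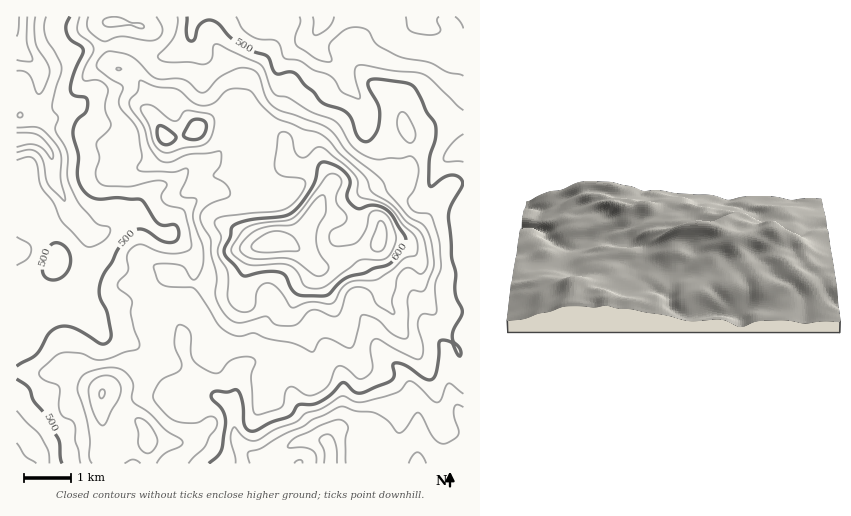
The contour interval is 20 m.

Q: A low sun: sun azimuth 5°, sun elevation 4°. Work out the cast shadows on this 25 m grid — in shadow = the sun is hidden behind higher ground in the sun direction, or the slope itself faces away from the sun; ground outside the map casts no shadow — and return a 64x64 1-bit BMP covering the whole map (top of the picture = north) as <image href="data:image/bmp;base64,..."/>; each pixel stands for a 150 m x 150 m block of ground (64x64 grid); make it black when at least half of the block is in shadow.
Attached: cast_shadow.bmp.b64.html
<image width="64" height="64" href="data:image/bmp;base64,Qk0+AgAAAAAAAD4AAAAoAAAAQAAAAEAAAAABAAEAAAAAAAACAAATCwAAEwsAAAIAAAAAAAAA////AAAAAAAAAGAAIAAAAAAAAAB+AAAAAAAAAP/4AAAAAAAA//gAAAAAAAD//AAAAAAAAD//wAAAAAAAH//gAAAAAAAA/+AAAAAAAAD/8AEAAAAAAP/4QQAAAAAAD/jBAAAAAAAAAOAAAAAAAAABwAAAAAAAAAHAAAAAAAAAA4AAAAAAAAAHAAAAAAAAAAcAAAAAAYAgBAAAAAADwHAAAAAAAAPg+AAAAAAAA/D4MAAAAAAD+PzwAAAAAAA+/+AAAAAAAH//8AAAAAAAf//4AAAAAAD/P/gAAAAAAf+P/gAAAAAH/8P/gAAAAAf/gD+AAAAAB/+APwAAAAAAPgAAAAAAAAAAAAAAAAAAAAAAAAAAAAAAAAAAAAAAAAAAAAAAAAABAAAAAAAAAAMAAAAAAAAPgYAAAAAAAA/4AAAAAAAAA/4AAAAAAAAAfwAAAAAAAAAfwAAAAAAAAB/AAAAAAAAAH+AAAAAABgAf8AAAAACeAB/wAAAAAPwAQGAAAAAA+ADgAAAAAADgAOAAAAAAAAAB4AAAAAAAAACAAAAAAAAAAAAAAAAAAAAAAAAAAAAAAB4AAAAAAAAAPgAAAAAAAAAeAAAAAAAAAAAAAAAAAAAAAAAAAAAAABAAAAAAAAAAAPDwAAAAAAAA//AAAAAAAAB34AAAAAAAAAAAAAAAAAAAAAAAAAAAAA=="/>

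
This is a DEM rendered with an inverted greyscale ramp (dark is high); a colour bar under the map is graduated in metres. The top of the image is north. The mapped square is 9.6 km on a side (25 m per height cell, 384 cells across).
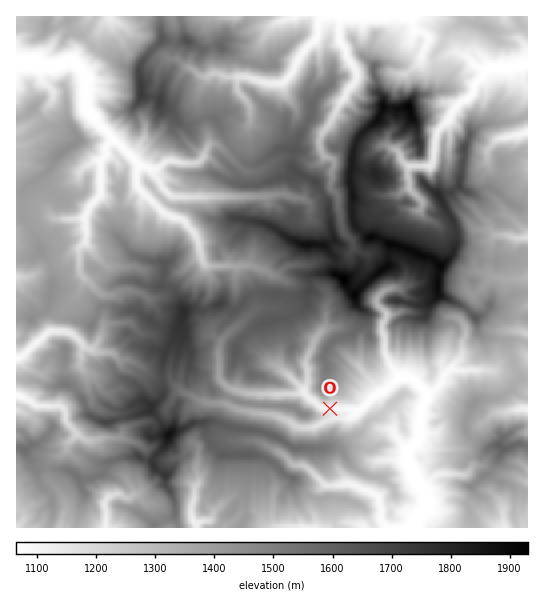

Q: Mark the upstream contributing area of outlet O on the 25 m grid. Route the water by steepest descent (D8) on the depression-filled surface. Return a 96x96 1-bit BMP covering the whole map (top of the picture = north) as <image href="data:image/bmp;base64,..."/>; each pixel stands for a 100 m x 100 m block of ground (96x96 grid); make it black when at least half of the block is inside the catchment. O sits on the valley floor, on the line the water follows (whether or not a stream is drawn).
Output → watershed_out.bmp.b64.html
<image width="96" height="96" href="data:image/bmp;base64,Qk2+BAAAAAAAAD4AAAAoAAAAYAAAAGAAAAABAAEAAAAAAIAEAAATCwAAEwsAAAIAAAAAAAAA////AAAAAAAAAAAAAAAAAAAAAAAAAAAAAAAAAAAAAAAAAAAAAAAAAAAAAAAAAAAAAAAAAAAAAAAAAAAAAAAAAAAAAAAAAAAAAAAAAAAAAAAAAAAAAAAAAAAAAAAAAAAAAAAAAAAAAAAAAAAAAAAAAAAAAAAAAAAAAAAAAAAAAAAAAAAAAAAAAAAAAAAAAAAAAAAAAAAAAAAAAAAAAAAAAAAAAAAAAAAAAAAAAAAAAAAAAAAAAAAAAAAAAAAAAAAAAAAAAAAAAAAAAAAAAAAAAAAAAAAAAAAAAAAAAAAAAAAAAAAAAAAAAAAAAAAAAAAAAAAAAAAAAAAAAAAAAAAAAAAAAAAAAAAAAAAH4AAAAAAAAAAAAAAP4AAAAAAAAAAAAB//4AAAAAAAAAAAAP//4AAAAAAAAAAAB///wAAAAAAAAAAAD///wAAAAAAAAAAAD///wAAAAAAAAAAAH///wAAAAAAAAAAAf///wAAAAAAAAAAA////wAAAAAAAAAAA////wAAAAAAAAAAAf///wAAAAAAAAAAA////wAAAAAAAAAAB////4AAAAAAAAAAB////8AAAAAAAAAAB/////gAAAAAAAAAB/////wAAAAAAAAAB/////4AAAAAAAAAB/////4AAAAAAAAAA/////4AAAAAAAAAABz///wAAAAAAAAAAAB///wAAAAAAAAAAAA/n/wAAAAAAAAAAAAAB/gAAAAAAAAAAAAAB/AAAAAAAAAAAAAAB+AAAAAAAAAAAAAAA8AAAAAAAAAAAAAAAAAAAAAAAAAAAAAAAAAAAAAAAAAAAAAAAAAAAAAAAAAAAAAAAAAAAAAAAAAAAAAAAAAAAAAAAAAAAAAAAAAAAAAAAAAAAAAAAAAAAAAAAAAAAAAAAAAAAAAAAAAAAAAAAAAAAAAAAAAAAAAAAAAAAAAAAAAAAAAAAAAAAAAAAAAAAAAAAAAAAAAAAAAAAAAAAAAAAAAAAAAAAAAAAAAAAAAAAAAAAAAAAAAAAAAAAAAAAAAAAAAAAAAAAAAAAAAAAAAAAAAAAAAAAAAAAAAAAAAAAAAAAAAAAAAAAAAAAAAAAAAAAAAAAAAAAAAAAAAAAAAAAAAAAAAAAAAAAAAAAAAAAAAAAAAAAAAAAAAAAAAAAAAAAAAAAAAAAAAAAAAAAAAAAAAAAAAAAAAAAAAAAAAAAAAAAAAAAAAAAAAAAAAAAAAAAAAAAAAAAAAAAAAAAAAAAAAAAAAAAAAAAAAAAAAAAAAAAAAAAAAAAAAAAAAAAAAAAAAAAAAAAAAAAAAAAAAAAAAAAAAAAAAAAAAAAAAAAAAAAAAAAAAAAAAAAAAAAAAAAAAAAAAAAAAAAAAAAAAAAAAAAAAAAAAAAAAAAAAAAAAAAAAAAAAAAAAAAAAAAAAAAAAAAAAAAAAAAAAAAAAAAAAAAAAAAAAAAAAAAAAAAAAAAAAAAAAAAAAAAAAAAAAAAAAAAAAAAAAAAAAAAAAAAAAAAAAAAAAAAAAAAAAAAAAAAAAAAAAAAAAAAAAAAAAAAAAAAAAA="/>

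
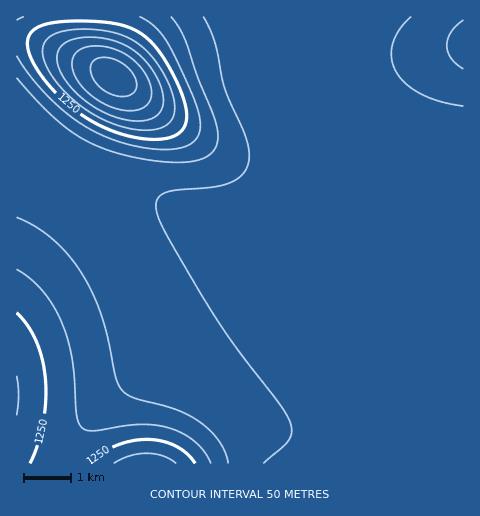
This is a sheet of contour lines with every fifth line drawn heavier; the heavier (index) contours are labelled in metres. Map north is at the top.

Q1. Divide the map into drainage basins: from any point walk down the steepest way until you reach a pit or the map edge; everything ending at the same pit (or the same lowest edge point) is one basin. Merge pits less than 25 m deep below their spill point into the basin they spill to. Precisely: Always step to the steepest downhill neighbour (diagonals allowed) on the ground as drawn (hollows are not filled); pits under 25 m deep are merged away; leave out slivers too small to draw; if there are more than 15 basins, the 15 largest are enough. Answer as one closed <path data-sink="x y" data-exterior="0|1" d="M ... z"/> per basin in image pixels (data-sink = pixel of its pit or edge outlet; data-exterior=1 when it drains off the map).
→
<path data-sink="463 229" data-exterior="1" d="M463 16l-383 0-1 18 2 12 6 10 15 12-64-26-14-4-8 1 1 425 447-1z"/><path data-sink="17 17" data-exterior="1" d="M78 16l-61 0-1 22 22 4 61 25-12-11-6-10z"/>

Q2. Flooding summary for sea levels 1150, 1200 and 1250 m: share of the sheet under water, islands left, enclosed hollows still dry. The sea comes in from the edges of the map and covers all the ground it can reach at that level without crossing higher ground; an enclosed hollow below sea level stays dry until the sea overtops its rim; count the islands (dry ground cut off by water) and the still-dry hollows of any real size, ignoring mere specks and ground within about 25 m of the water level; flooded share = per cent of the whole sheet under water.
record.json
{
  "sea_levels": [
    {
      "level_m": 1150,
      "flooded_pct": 76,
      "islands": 0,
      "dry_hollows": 0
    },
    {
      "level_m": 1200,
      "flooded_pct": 84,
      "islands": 0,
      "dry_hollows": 0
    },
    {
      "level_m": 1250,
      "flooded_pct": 91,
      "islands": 1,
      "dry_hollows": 0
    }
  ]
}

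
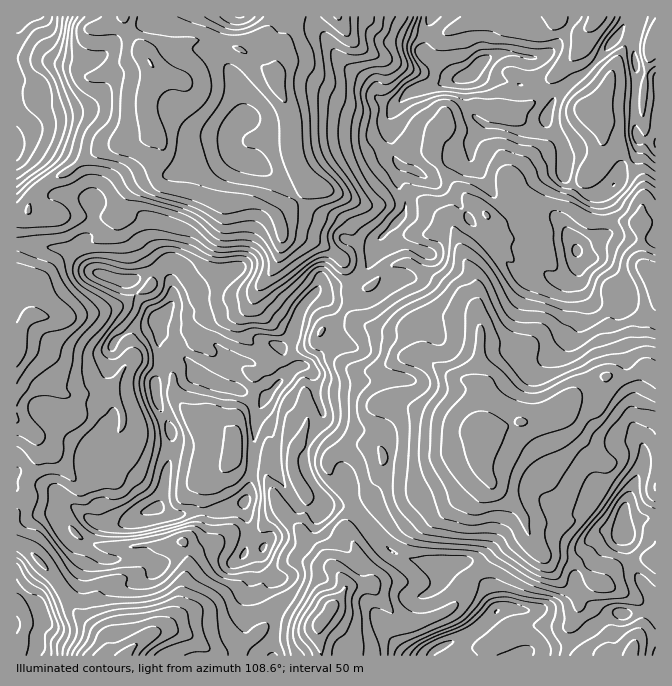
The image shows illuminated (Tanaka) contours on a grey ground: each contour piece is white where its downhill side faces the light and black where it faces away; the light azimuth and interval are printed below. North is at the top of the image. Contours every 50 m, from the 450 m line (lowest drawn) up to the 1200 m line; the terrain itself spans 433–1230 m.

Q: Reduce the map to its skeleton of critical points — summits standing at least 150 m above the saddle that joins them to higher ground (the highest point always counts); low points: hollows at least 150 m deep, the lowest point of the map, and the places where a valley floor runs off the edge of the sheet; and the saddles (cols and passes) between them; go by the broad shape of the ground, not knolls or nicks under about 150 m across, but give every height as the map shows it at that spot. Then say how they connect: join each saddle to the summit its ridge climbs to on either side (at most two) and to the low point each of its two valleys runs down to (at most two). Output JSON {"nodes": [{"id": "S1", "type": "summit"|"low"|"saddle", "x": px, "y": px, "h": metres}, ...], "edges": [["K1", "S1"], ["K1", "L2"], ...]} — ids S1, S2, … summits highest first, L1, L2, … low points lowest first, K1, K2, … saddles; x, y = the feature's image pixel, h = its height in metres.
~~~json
{"nodes": [
{"id": "S1", "type": "summit", "x": 480, "y": 63, "h": 1230},
{"id": "S2", "type": "summit", "x": 157, "y": 508, "h": 1168},
{"id": "S3", "type": "summit", "x": 440, "y": 647, "h": 1055},
{"id": "S4", "type": "summit", "x": 24, "y": 17, "h": 996},
{"id": "S5", "type": "summit", "x": 37, "y": 642, "h": 994},
{"id": "L1", "type": "low", "x": 484, "y": 425, "h": 433},
{"id": "L2", "type": "low", "x": 150, "y": 63, "h": 449},
{"id": "L3", "type": "low", "x": 124, "y": 655, "h": 474},
{"id": "L4", "type": "low", "x": 322, "y": 620, "h": 524},
{"id": "K1", "type": "saddle", "x": 105, "y": 448, "h": 904},
{"id": "K2", "type": "saddle", "x": 27, "y": 483, "h": 893},
{"id": "K3", "type": "saddle", "x": 355, "y": 280, "h": 880},
{"id": "K4", "type": "saddle", "x": 189, "y": 552, "h": 856},
{"id": "K5", "type": "saddle", "x": 357, "y": 515, "h": 834},
{"id": "K6", "type": "saddle", "x": 630, "y": 562, "h": 828},
{"id": "K7", "type": "saddle", "x": 274, "y": 622, "h": 806},
{"id": "K8", "type": "saddle", "x": 17, "y": 544, "h": 779},
{"id": "K9", "type": "saddle", "x": 94, "y": 217, "h": 756},
{"id": "K10", "type": "saddle", "x": 44, "y": 183, "h": 669}],
"edges": [["K1", "S2"], ["K1", "L1"], ["K1", "L2"], ["K2", "S2"], ["K2", "L2"], ["K2", "L3"], ["K3", "S1"], ["K3", "S2"], ["K3", "L1"], ["K3", "L2"], ["K4", "S2"], ["K4", "L1"], ["K4", "L3"], ["K5", "S2"], ["K5", "S3"], ["K5", "L1"], ["K5", "L4"], ["K6", "S1"], ["K6", "S3"], ["K6", "L1"], ["K7", "S2"], ["K7", "L3"], ["K7", "L4"], ["K8", "S2"], ["K8", "S5"], ["K8", "L3"], ["K9", "S1"], ["K9", "S2"], ["K9", "L2"], ["K10", "S1"], ["K10", "S4"], ["K10", "L2"]]}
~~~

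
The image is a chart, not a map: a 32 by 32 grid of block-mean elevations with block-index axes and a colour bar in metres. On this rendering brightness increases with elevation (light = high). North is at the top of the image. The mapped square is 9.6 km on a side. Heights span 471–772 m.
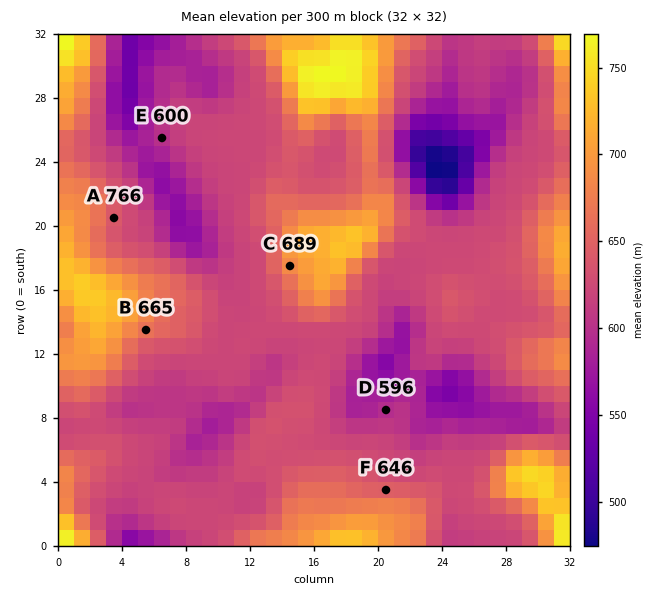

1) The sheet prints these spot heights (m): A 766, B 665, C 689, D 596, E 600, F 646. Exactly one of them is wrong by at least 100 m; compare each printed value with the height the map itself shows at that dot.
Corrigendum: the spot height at A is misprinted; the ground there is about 641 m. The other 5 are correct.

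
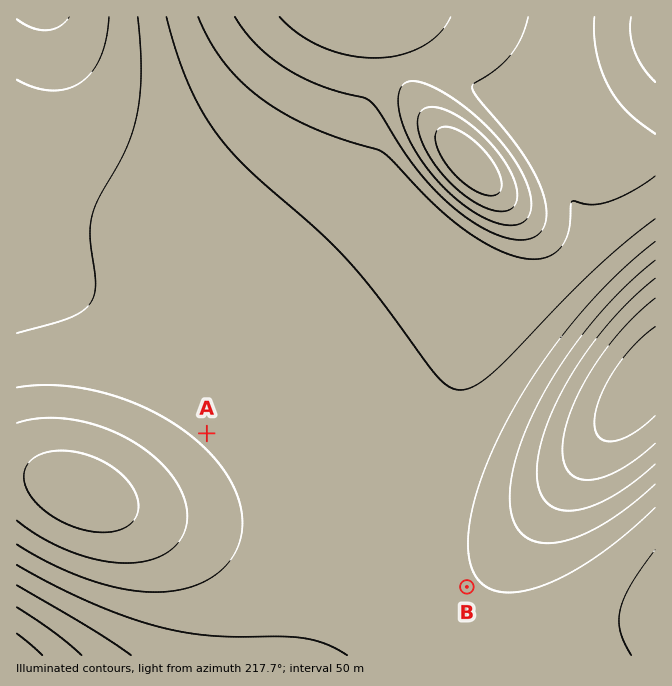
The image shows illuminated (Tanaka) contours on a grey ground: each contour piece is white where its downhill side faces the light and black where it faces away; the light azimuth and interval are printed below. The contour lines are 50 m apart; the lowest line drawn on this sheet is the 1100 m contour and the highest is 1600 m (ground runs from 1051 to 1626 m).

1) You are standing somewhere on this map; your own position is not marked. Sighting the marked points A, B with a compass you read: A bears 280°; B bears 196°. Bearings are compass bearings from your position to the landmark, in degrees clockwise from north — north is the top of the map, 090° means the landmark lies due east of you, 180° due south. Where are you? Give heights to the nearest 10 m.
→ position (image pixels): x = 496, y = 485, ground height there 1420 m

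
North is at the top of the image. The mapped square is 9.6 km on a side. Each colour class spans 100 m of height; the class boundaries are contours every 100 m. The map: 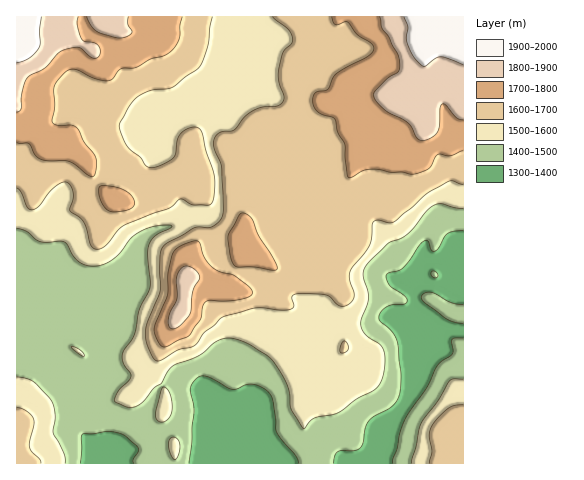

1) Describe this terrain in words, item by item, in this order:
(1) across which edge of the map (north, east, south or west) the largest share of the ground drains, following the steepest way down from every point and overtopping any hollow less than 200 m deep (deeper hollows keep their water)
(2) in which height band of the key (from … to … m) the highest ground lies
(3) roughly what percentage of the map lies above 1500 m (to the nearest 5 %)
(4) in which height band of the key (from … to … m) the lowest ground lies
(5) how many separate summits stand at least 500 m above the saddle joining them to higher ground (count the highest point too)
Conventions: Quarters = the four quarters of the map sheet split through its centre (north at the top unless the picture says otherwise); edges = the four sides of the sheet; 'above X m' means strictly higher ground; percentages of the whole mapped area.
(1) Most of the ground drains across the southern edge.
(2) The highest point is somewhere between 1900 and 2000 m.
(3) About 70 % of the map lies above 1500 m.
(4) Between 1300 and 1400 m: that is the band holding the lowest ground.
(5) Counting only tops that stand 500 m proud, the map has 1 summit.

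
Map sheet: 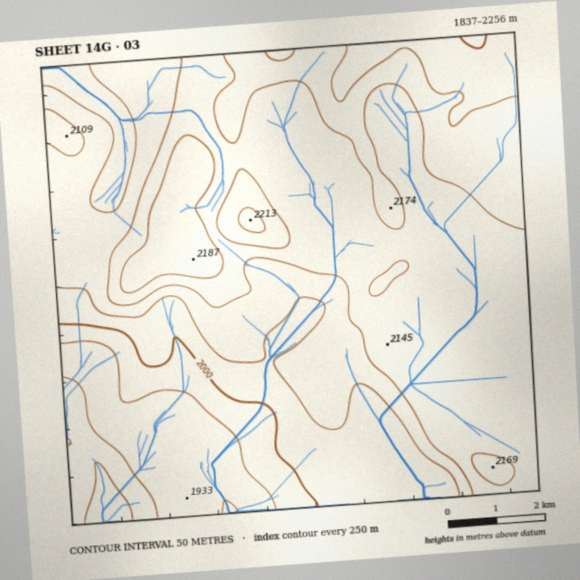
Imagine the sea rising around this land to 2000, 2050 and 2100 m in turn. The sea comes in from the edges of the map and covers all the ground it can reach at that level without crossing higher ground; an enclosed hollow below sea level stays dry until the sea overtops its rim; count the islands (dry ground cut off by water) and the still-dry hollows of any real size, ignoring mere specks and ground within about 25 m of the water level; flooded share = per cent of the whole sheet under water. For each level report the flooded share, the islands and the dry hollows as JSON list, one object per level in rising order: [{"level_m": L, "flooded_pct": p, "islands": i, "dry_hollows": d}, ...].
[{"level_m": 2000, "flooded_pct": 16, "islands": 0, "dry_hollows": 0}, {"level_m": 2050, "flooded_pct": 30, "islands": 0, "dry_hollows": 0}, {"level_m": 2100, "flooded_pct": 46, "islands": 0, "dry_hollows": 0}]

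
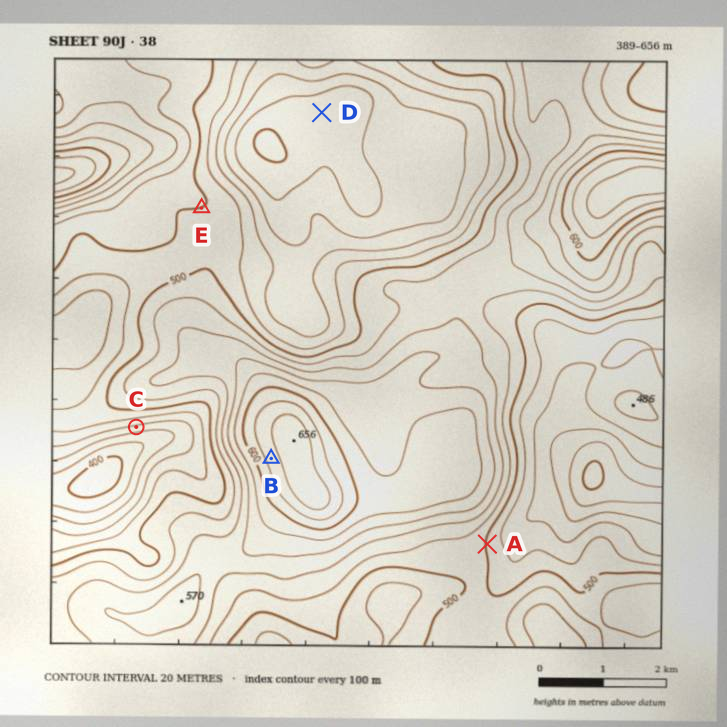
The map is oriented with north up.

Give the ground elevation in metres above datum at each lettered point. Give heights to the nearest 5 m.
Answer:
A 500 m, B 630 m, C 455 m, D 405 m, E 500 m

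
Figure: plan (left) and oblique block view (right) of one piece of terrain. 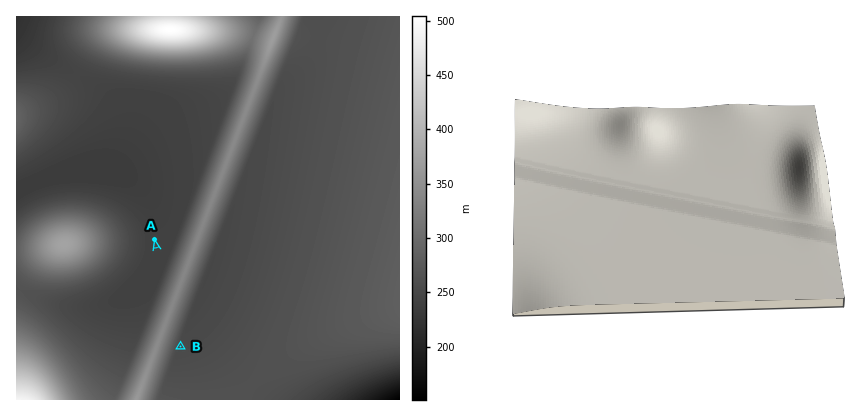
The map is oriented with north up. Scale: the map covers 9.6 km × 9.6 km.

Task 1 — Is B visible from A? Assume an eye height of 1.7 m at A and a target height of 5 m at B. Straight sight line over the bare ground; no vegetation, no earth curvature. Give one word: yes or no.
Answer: no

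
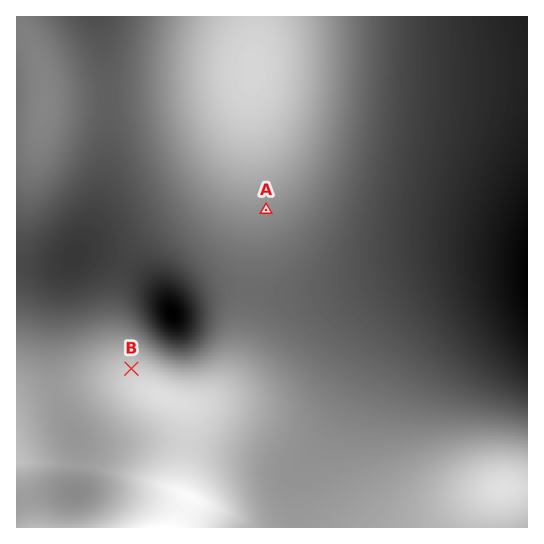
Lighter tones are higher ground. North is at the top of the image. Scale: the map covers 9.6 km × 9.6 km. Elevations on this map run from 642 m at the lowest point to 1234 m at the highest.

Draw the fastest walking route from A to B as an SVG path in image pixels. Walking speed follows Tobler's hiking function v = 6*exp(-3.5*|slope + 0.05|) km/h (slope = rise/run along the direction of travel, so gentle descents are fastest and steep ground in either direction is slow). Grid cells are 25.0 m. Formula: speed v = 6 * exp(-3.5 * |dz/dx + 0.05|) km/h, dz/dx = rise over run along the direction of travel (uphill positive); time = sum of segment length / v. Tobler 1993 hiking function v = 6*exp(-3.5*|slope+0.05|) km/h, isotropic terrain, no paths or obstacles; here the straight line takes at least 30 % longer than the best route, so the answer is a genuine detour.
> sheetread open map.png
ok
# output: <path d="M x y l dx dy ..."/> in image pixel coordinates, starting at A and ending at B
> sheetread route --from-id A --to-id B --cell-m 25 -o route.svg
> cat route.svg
<path d="M266 210l-23 45 0 3-1 3 0 10-37 75-11 11-13 6-39 0-11 6"/>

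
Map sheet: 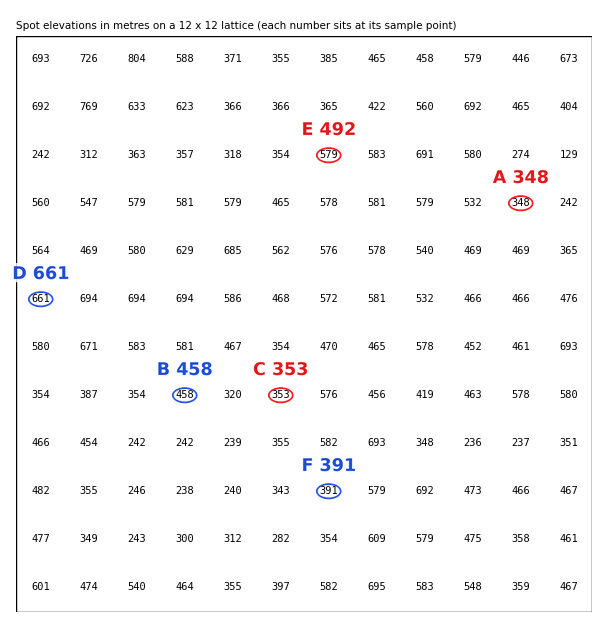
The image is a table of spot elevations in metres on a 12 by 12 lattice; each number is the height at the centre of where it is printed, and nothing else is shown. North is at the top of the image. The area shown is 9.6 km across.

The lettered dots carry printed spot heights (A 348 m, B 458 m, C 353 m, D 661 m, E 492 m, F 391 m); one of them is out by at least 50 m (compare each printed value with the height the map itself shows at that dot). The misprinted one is E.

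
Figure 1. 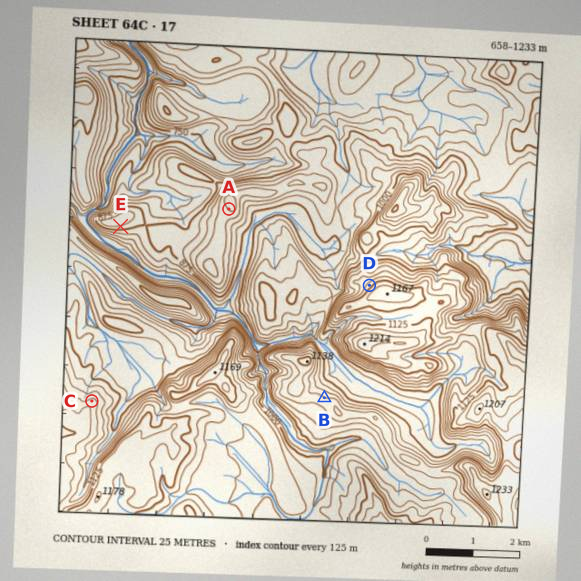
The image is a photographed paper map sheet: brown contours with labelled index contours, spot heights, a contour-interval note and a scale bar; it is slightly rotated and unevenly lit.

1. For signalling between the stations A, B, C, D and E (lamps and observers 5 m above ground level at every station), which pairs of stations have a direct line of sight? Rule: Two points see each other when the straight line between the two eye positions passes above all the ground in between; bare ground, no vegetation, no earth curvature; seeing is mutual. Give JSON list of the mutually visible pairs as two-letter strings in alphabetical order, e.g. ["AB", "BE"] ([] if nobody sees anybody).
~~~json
["AC", "AD", "AE", "DE"]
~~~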